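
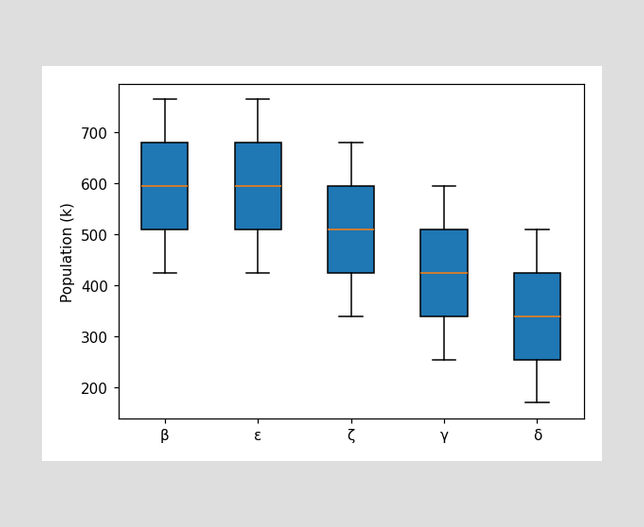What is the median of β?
The median line in the β box sits at 595k.

595k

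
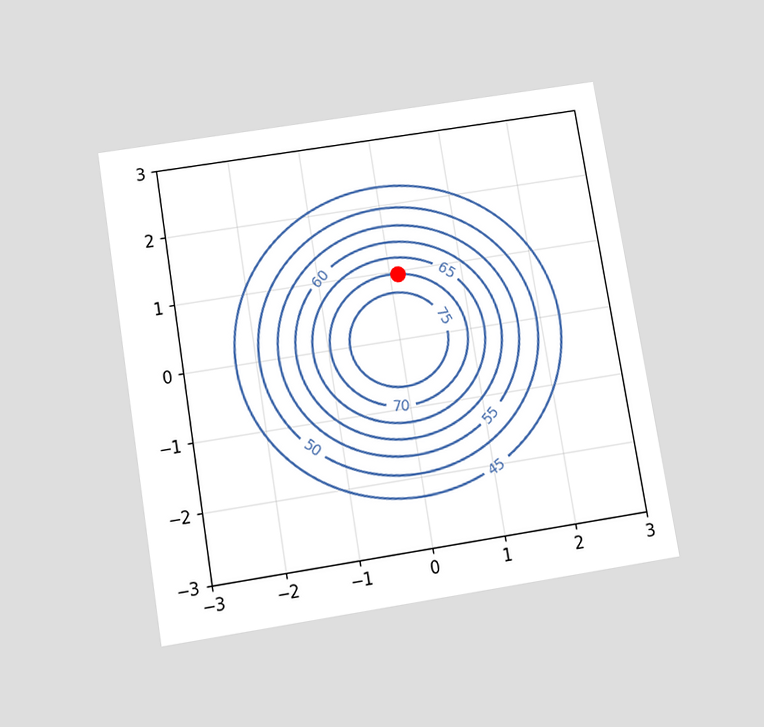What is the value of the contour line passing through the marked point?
The chart is tilted about 9° counter-clockwise and viewed slightly from below. The marked point sits on the contour labelled 70.

70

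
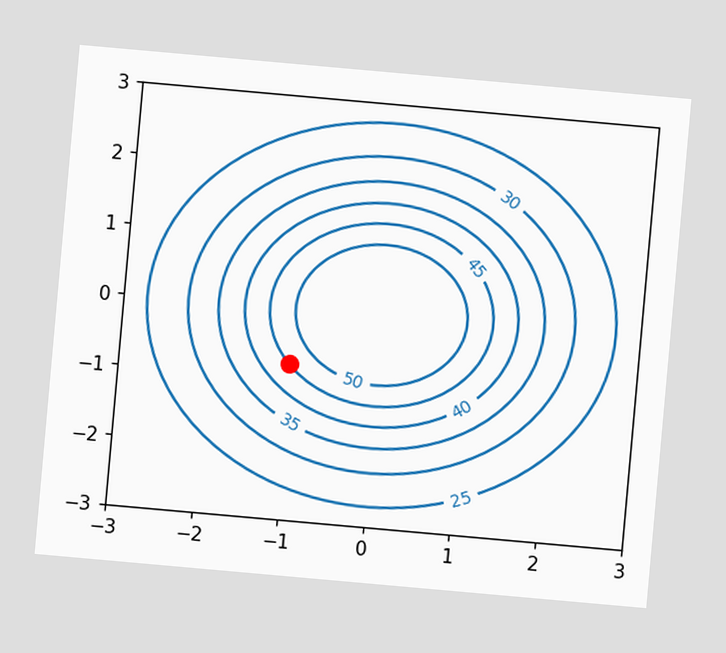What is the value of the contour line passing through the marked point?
45

The chart is tilted about 5° clockwise. The marked point sits on the contour labelled 45.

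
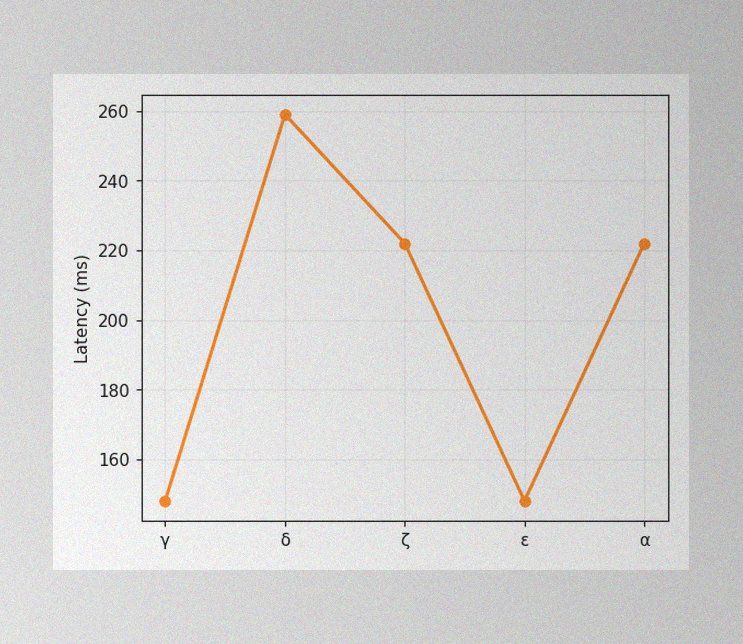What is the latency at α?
222ms

The image has some photo noise and uneven lighting. At α, the line is at 222ms.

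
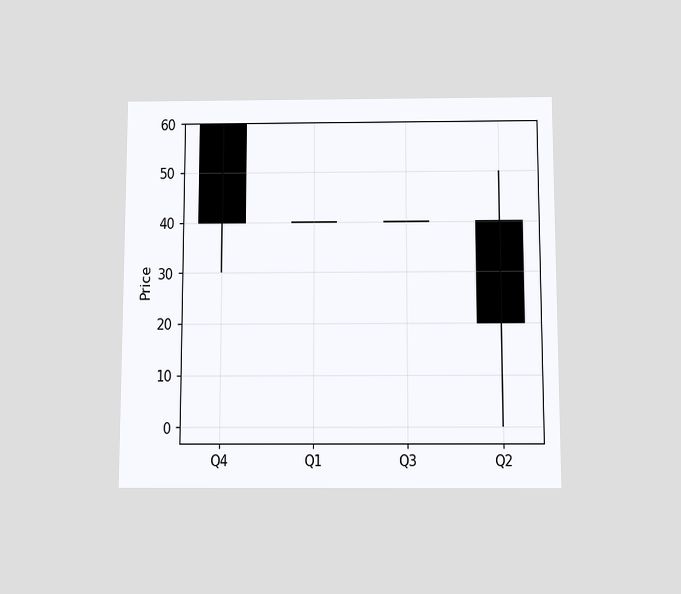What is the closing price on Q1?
40

The chart is viewed slightly from below. The Q1 candle closes at 40.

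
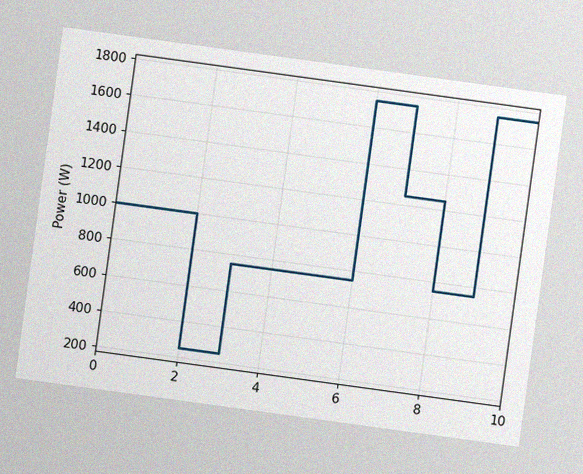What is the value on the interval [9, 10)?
1750W

The chart is tilted about 8° clockwise, with some photo noise. On [9, 10) the step sits at 1750W.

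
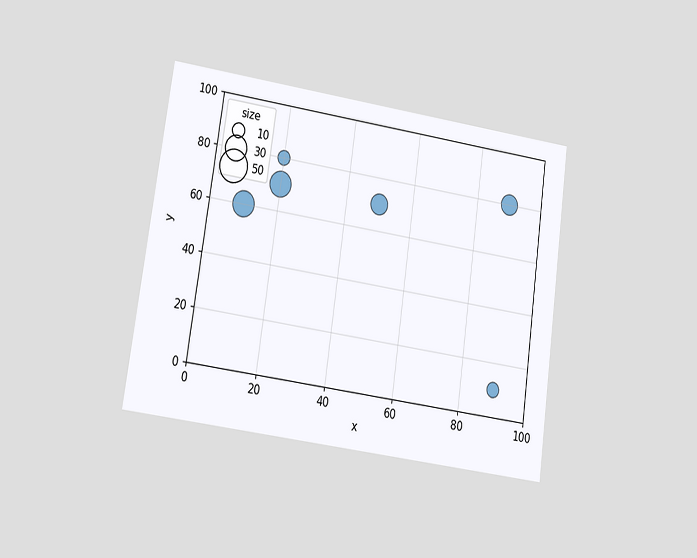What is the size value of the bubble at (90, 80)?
The chart is tilted about 8° clockwise and viewed at a slight angle. Matching the bubble at (90, 80) against the size legend gives 20.

20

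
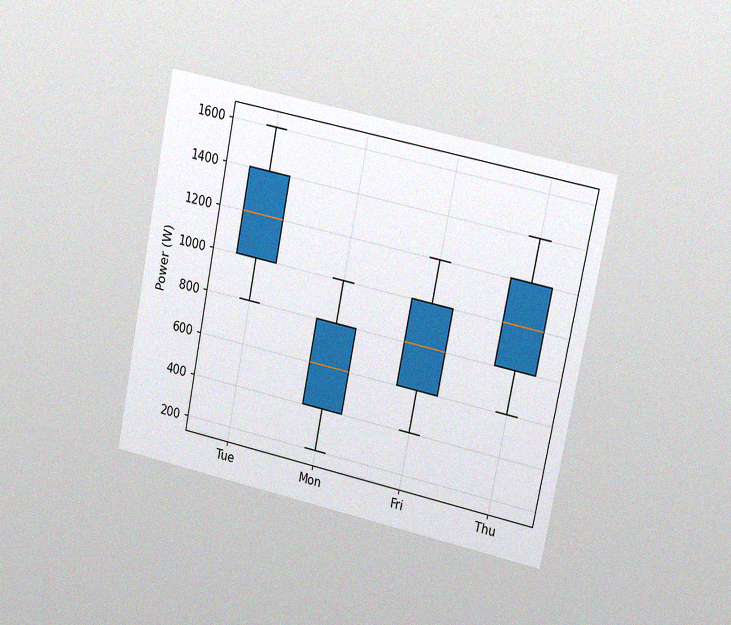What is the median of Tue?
The chart is tilted about 11° clockwise and viewed slightly from the right, with some photo noise. The median line in the Tue box sits at 1200W.

1200W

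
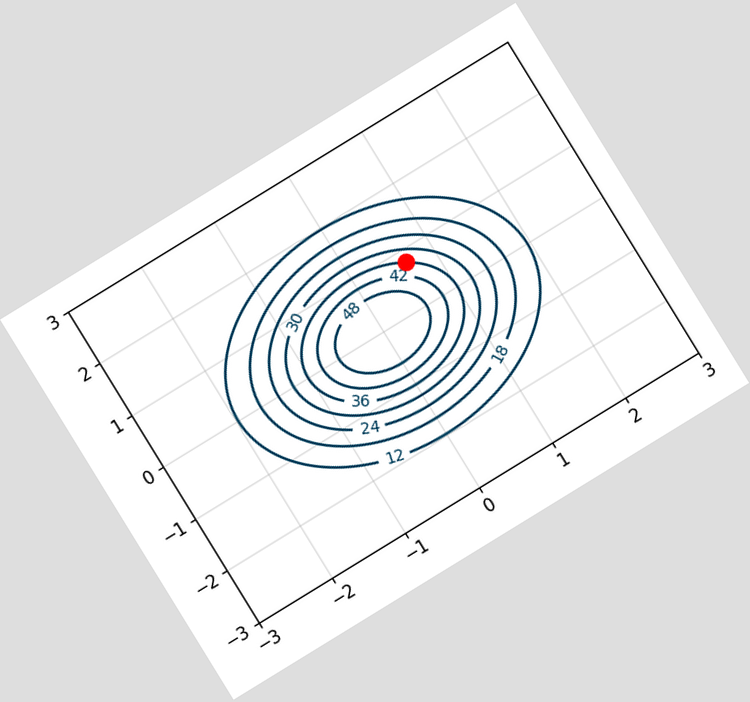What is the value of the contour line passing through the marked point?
The chart is tilted about 32° counter-clockwise. The marked point sits on the contour labelled 36.

36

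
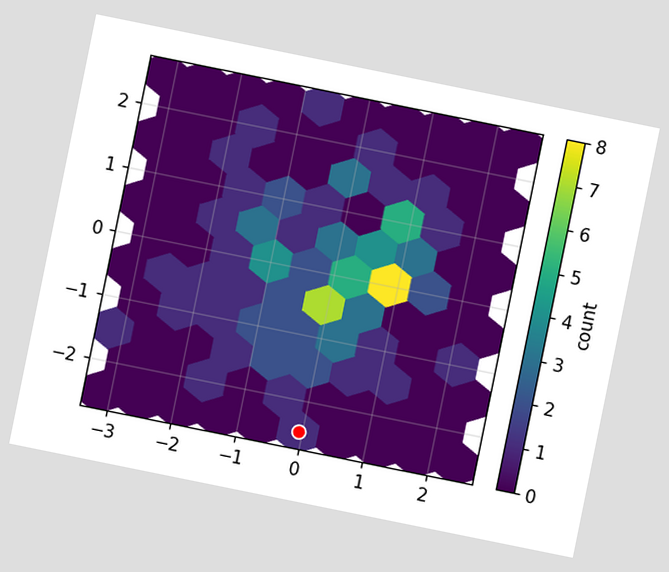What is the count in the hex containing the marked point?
1

The chart is tilted about 11° clockwise. The marked hex reads 1 on the colorbar.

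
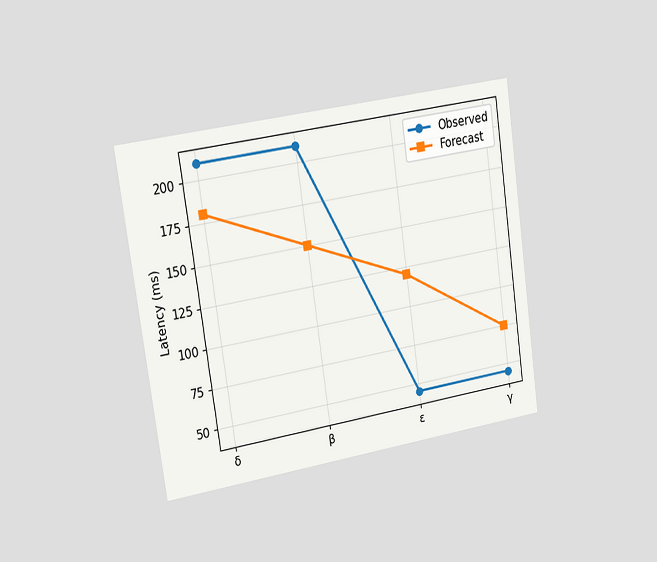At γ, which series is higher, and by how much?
The chart is tilted about 8° counter-clockwise and viewed slightly from the left. At γ, Forecast sits above the other line by 30ms.

Forecast, by 30ms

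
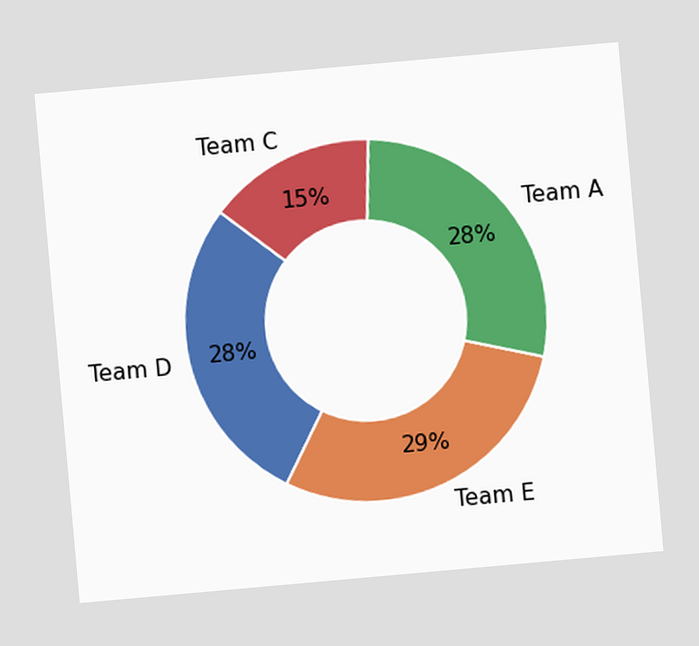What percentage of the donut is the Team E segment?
The chart is tilted about 5° counter-clockwise. The Team E segment takes up 29% of the ring.

29%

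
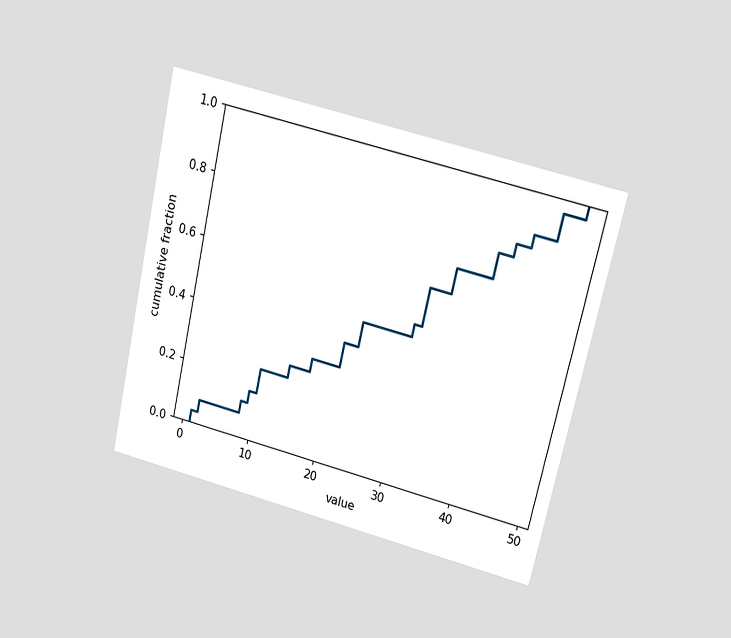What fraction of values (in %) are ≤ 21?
The chart is tilted about 13° clockwise and viewed at a slight angle. At x=21 the ECDF step is at 40%.

40%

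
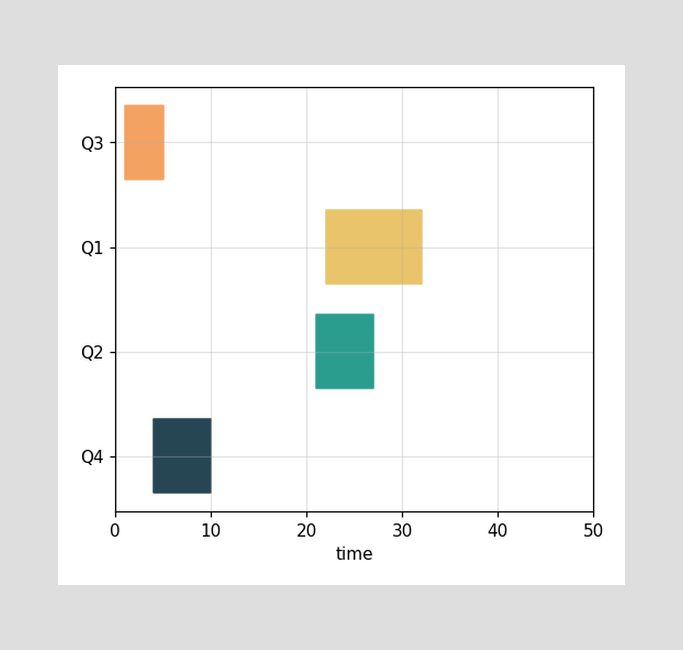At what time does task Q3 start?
The Q3 bar begins at t=1.

1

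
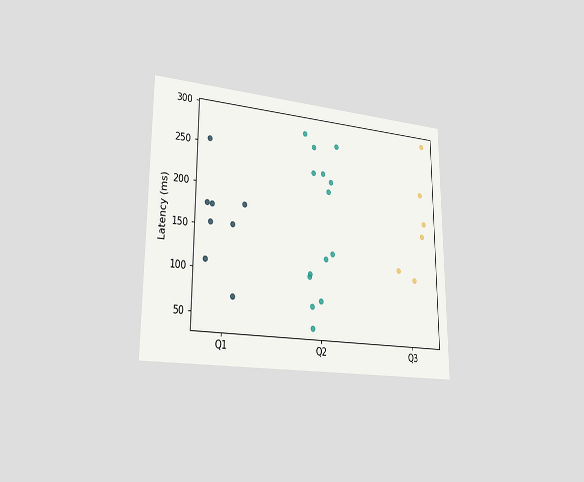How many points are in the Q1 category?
8

The chart is viewed slightly from the left. Counting the markers in the Q1 column gives 8.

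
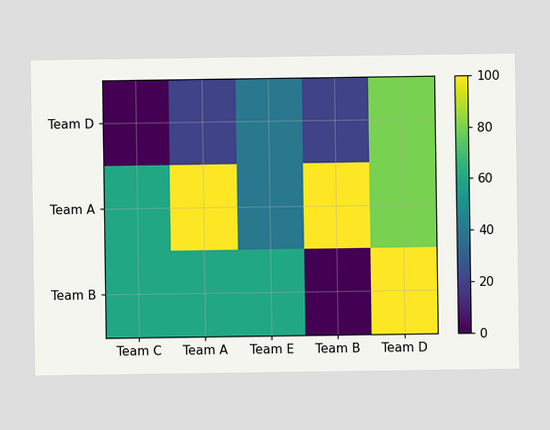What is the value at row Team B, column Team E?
Matching cell (Team B, Team E) against the colorbar gives 60.

60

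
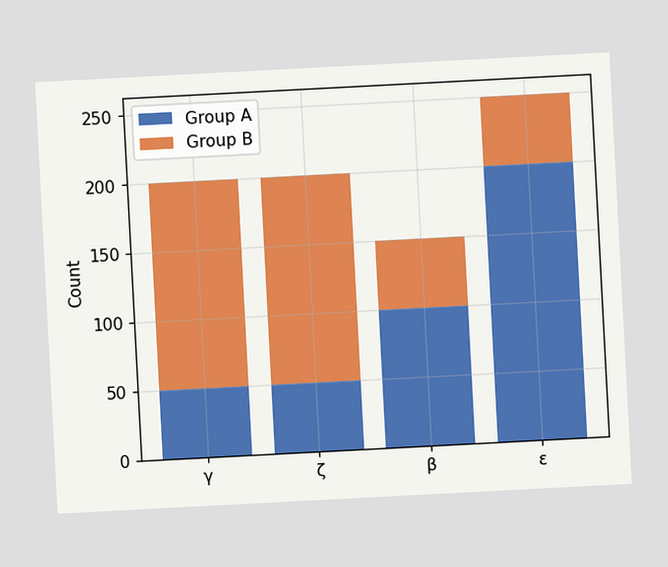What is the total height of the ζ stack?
200

The chart is tilted about 3° counter-clockwise. The ζ stack's top reaches 200 on the y-axis.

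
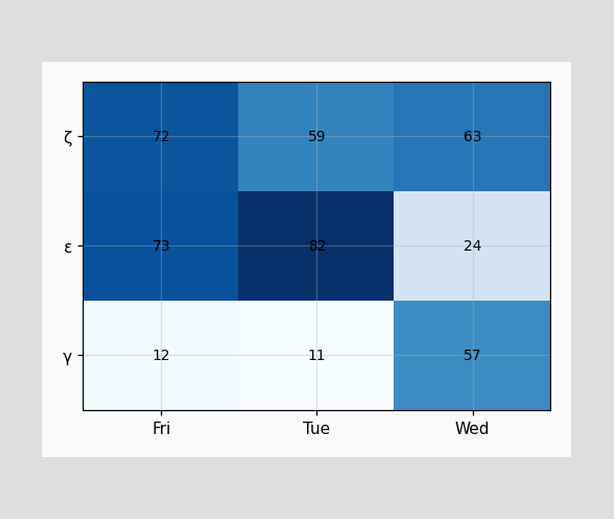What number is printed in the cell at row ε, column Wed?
The (ε, Wed) cell reads 24.

24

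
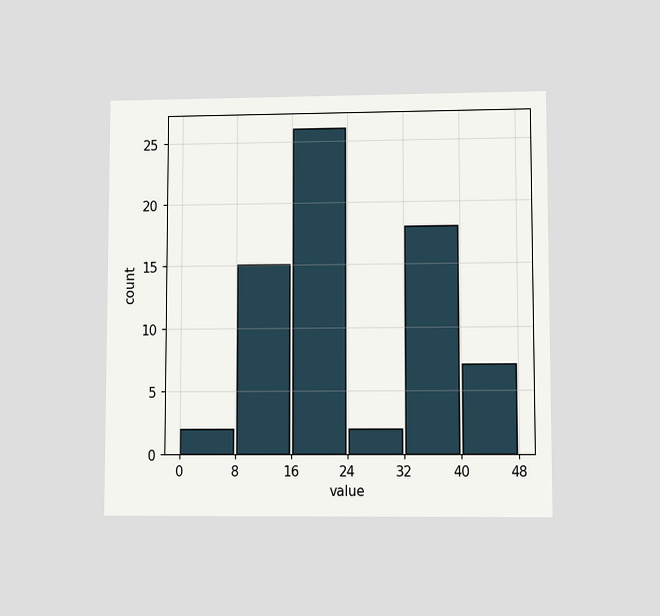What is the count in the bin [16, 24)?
26

The chart is viewed at a slight angle. The [16, 24) bin has height 26.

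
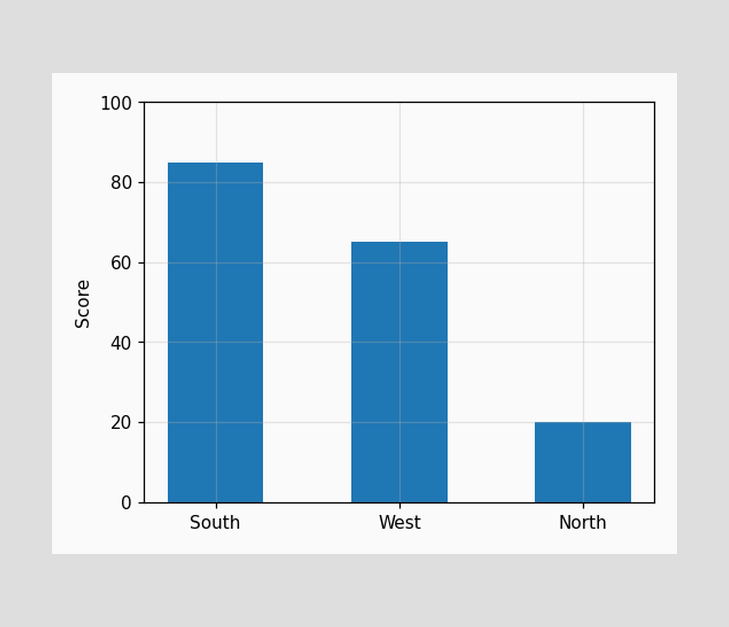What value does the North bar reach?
20

Reading along the chart's y-axis, the North bar reaches 20.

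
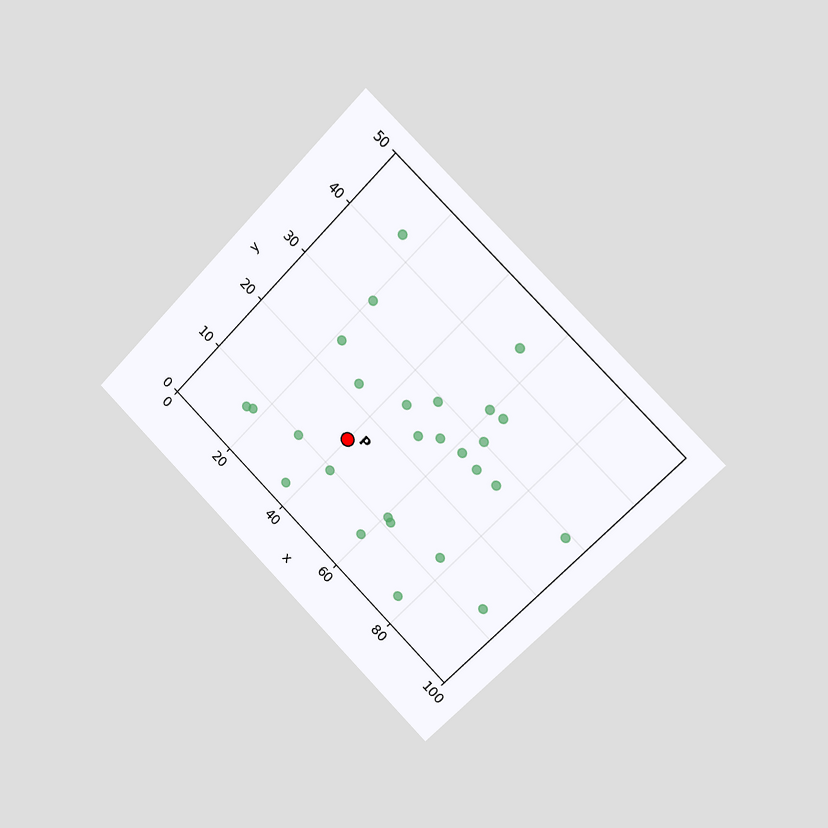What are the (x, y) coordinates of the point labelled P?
The chart is tilted about 44° clockwise and viewed slightly from the right. Following the gridlines from P to each axis, P sits at (40, 15).

(40, 15)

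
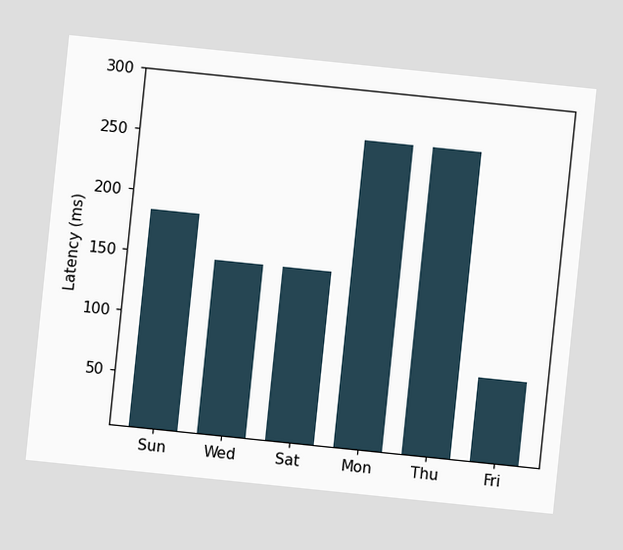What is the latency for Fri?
The chart is tilted about 6° clockwise. Reading along the chart's y-axis, the Fri bar reaches 74ms.

74ms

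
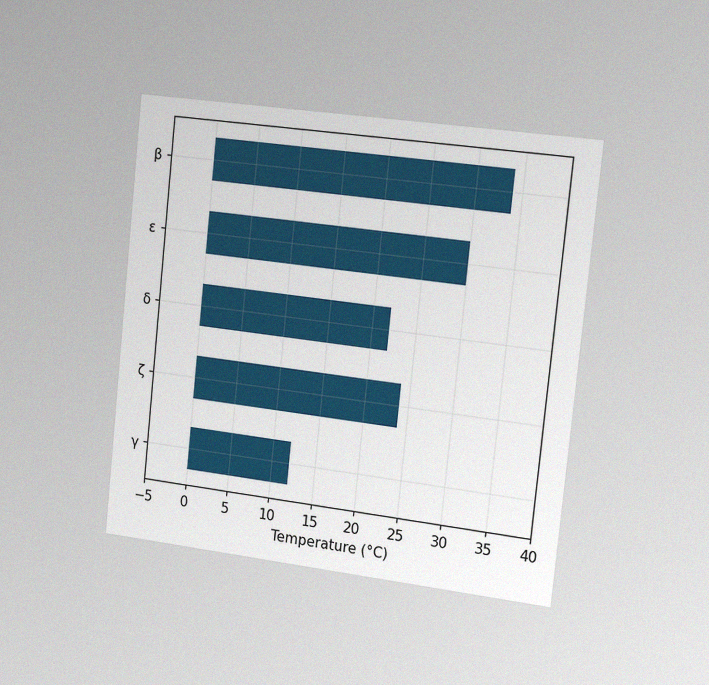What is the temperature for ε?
30°C

The chart is tilted about 6° clockwise and viewed slightly from the right, with some photo noise. Reading along the chart's x-axis, the ε bar reaches 30°C.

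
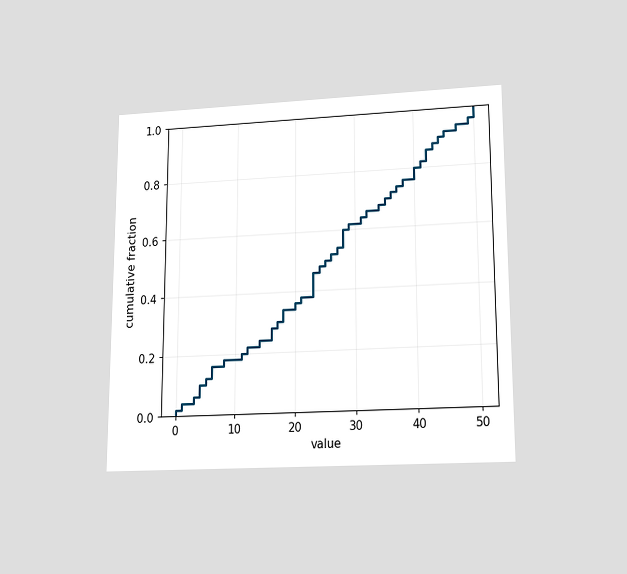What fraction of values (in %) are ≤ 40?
The chart is viewed slightly from below. At x=40 the ECDF step is at 80%.

80%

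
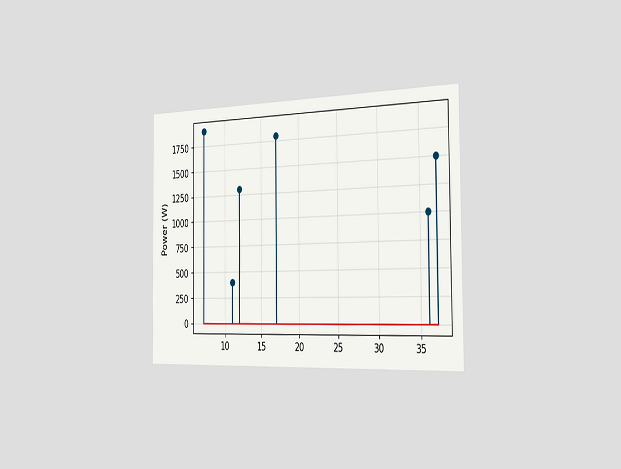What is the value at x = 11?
400W

The chart is viewed slightly from the right. The stem at x=11 reaches 400W.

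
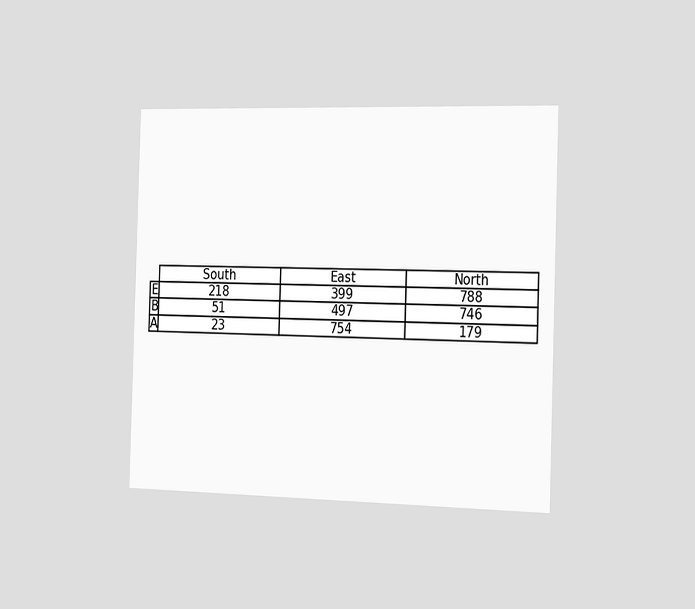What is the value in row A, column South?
The chart is viewed slightly from the right. The (A, South) cell reads 23.

23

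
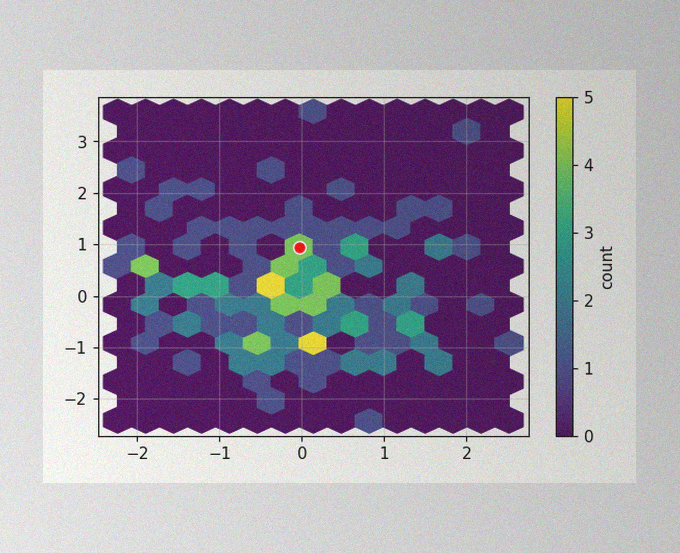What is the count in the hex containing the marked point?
The image has some photo noise and uneven lighting. The marked hex reads 4 on the colorbar.

4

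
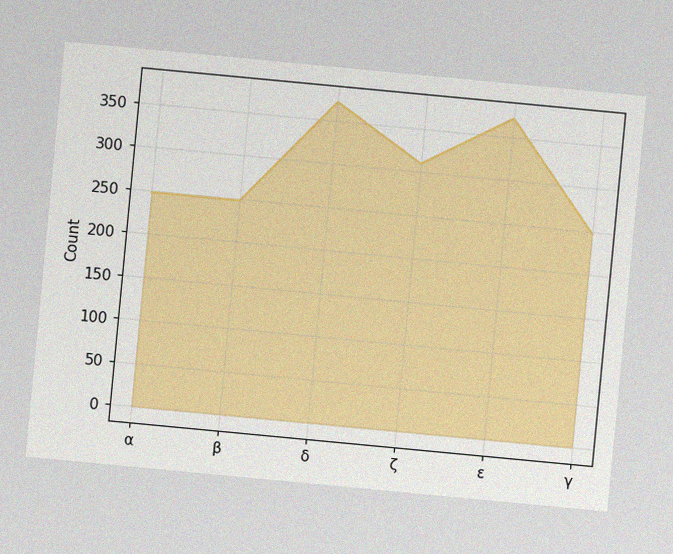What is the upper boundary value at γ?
248

The chart is tilted about 5° clockwise, with some photo noise. At γ the upper boundary is at 248.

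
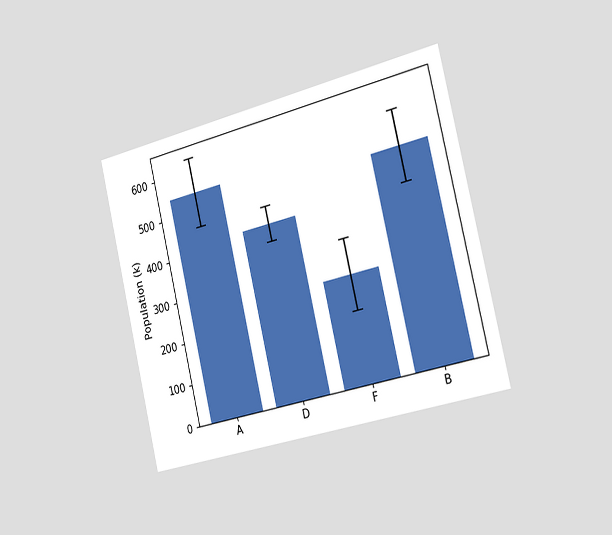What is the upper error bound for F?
The chart is tilted about 13° counter-clockwise and viewed slightly from the right. The F bar's upper whisker reaches 336k.

336k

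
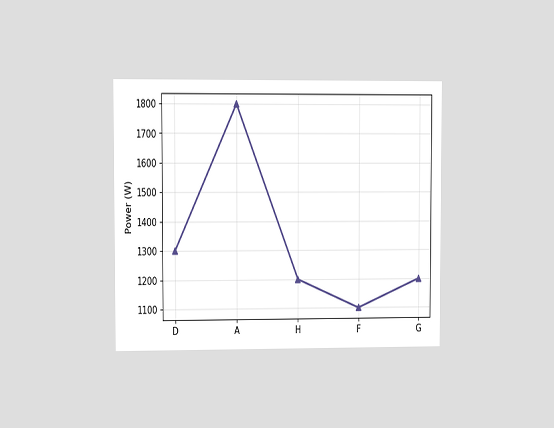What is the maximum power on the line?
The chart is viewed at a slight angle. The highest point is at A, and reading across to the y-axis gives 1800W.

1800W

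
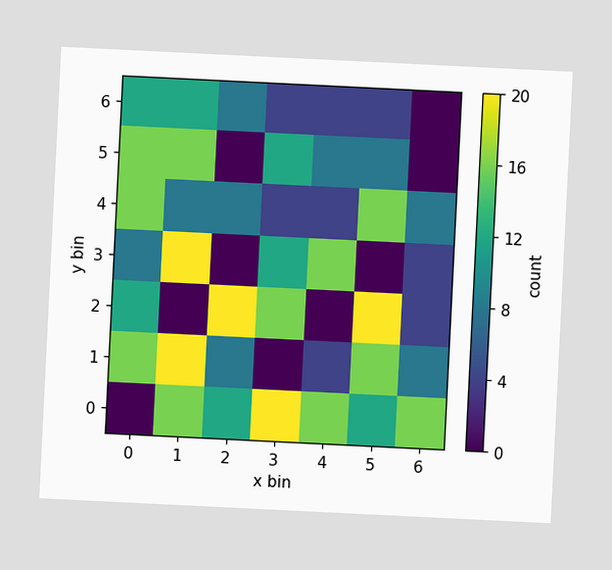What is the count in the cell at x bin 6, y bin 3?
The chart is tilted about 3° clockwise. Matching the cell (6, 3) against the colorbar gives 4.

4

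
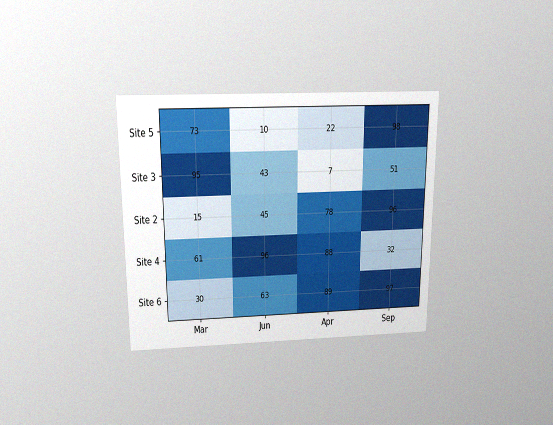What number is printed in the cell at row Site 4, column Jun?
The chart is viewed slightly from above, with some photo noise. The (Site 4, Jun) cell reads 96.

96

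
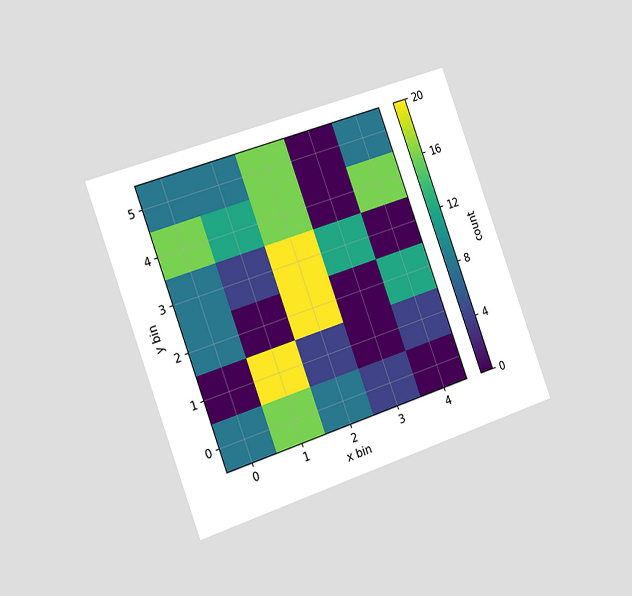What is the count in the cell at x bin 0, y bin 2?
The chart is tilted about 20° counter-clockwise and viewed slightly from the left. Matching the cell (0, 2) against the colorbar gives 8.

8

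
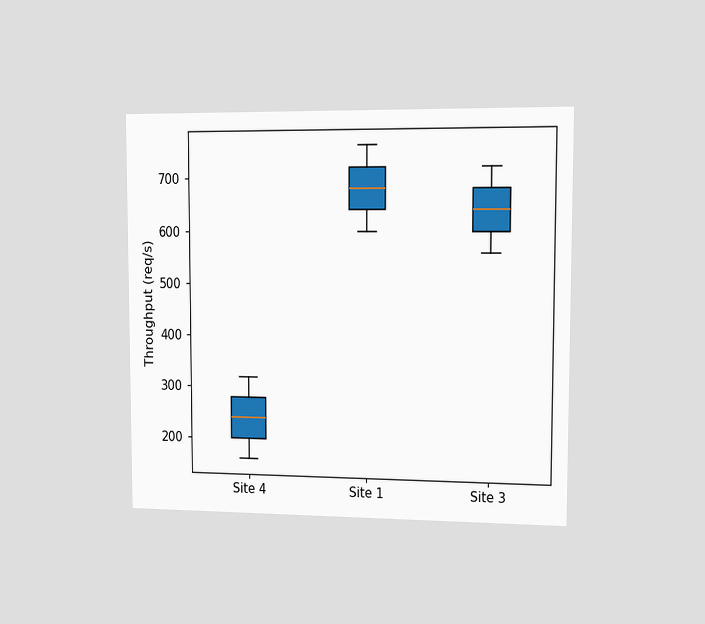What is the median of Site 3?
The chart is viewed slightly from the right. The median line in the Site 3 box sits at 640req/s.

640req/s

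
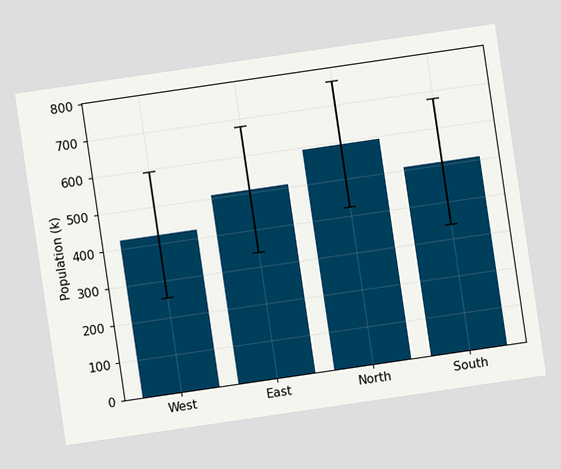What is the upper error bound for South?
680k

The chart is tilted about 8° counter-clockwise. The South bar's upper whisker reaches 680k.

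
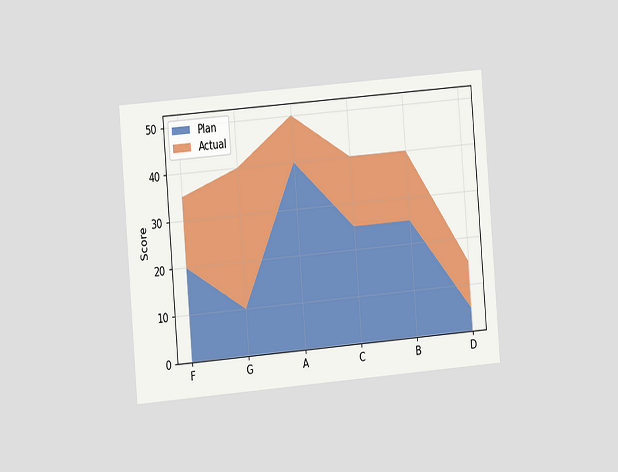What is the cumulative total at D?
The chart is tilted about 5° counter-clockwise and viewed slightly from the left. The stacked total at D reaches 15.

15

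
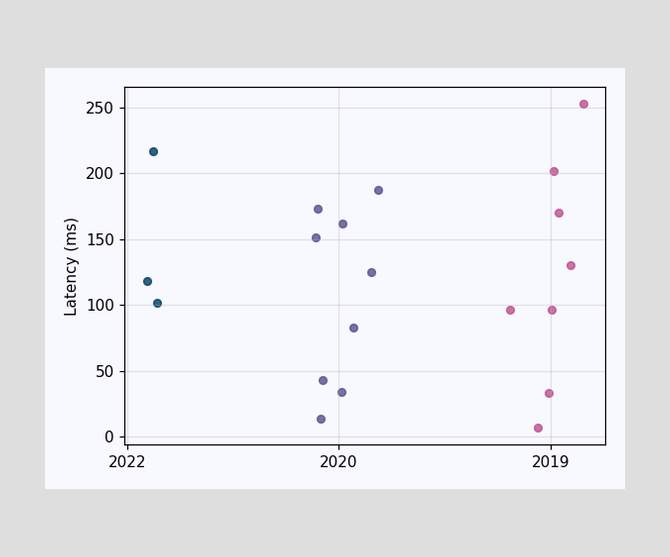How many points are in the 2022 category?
3

Counting the markers in the 2022 column gives 3.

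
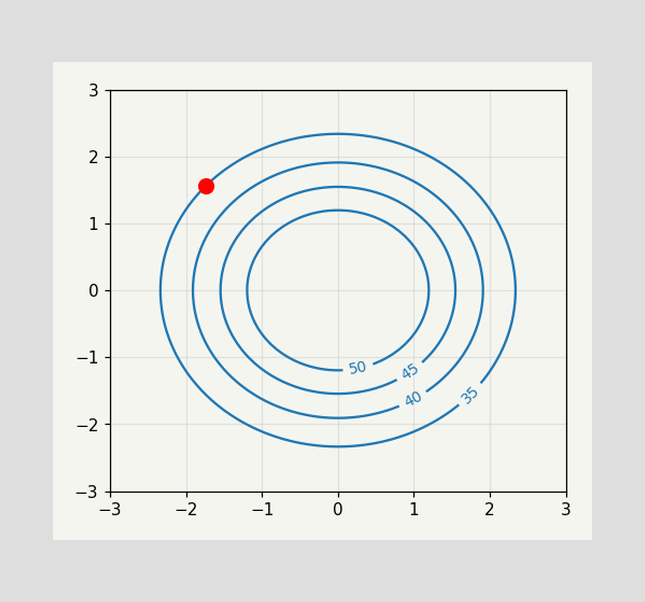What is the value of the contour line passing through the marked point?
The marked point sits on the contour labelled 35.

35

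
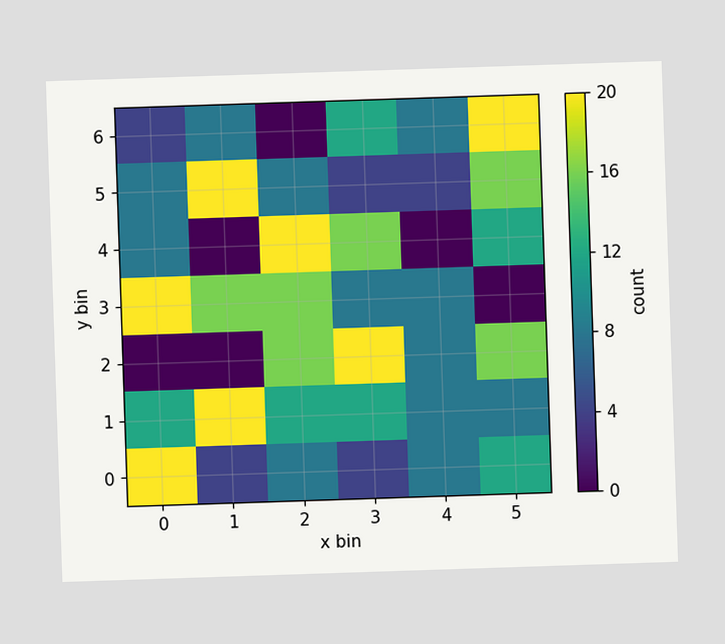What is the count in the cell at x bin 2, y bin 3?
16

Matching the cell (2, 3) against the colorbar gives 16.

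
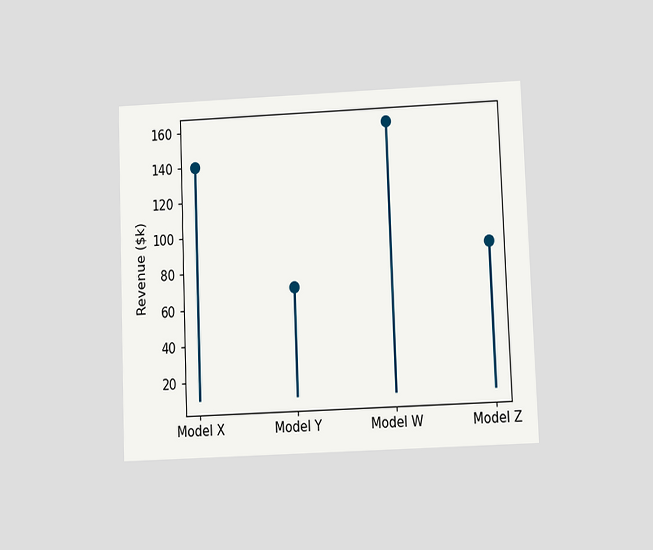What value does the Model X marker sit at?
$140k

The chart is tilted about 2° counter-clockwise and viewed at a slight angle. The Model X marker sits at $140k.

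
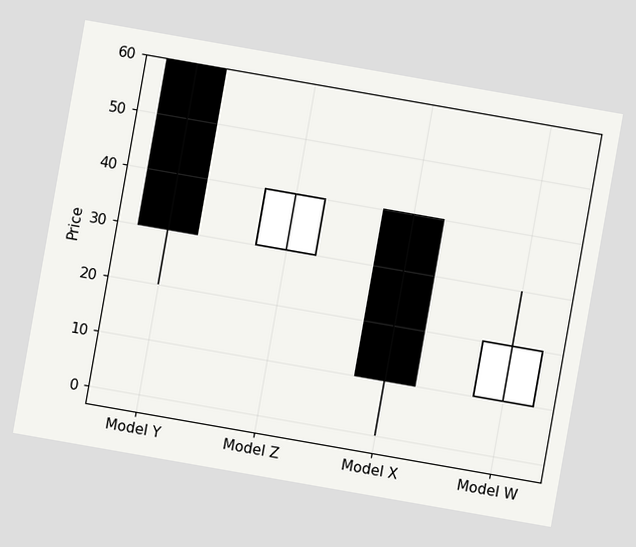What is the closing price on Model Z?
The chart is tilted about 10° clockwise. The Model Z candle closes at 40.

40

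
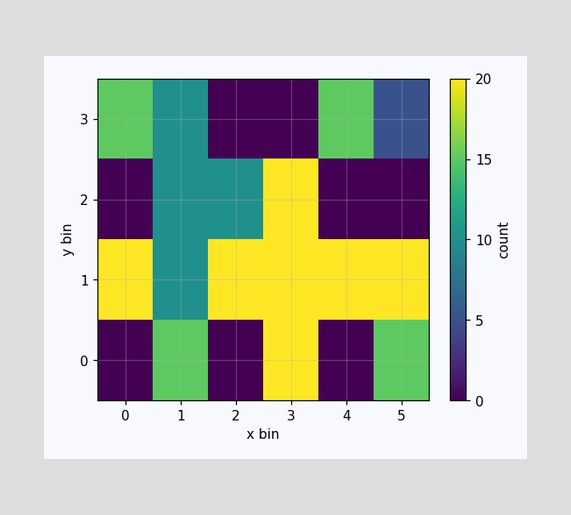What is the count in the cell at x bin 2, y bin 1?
Matching the cell (2, 1) against the colorbar gives 20.

20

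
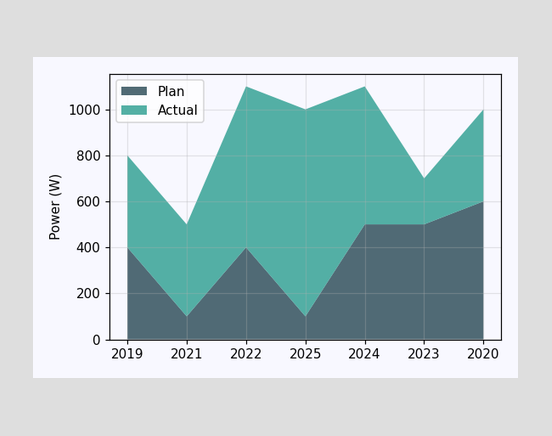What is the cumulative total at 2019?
800W

The stacked total at 2019 reaches 800W.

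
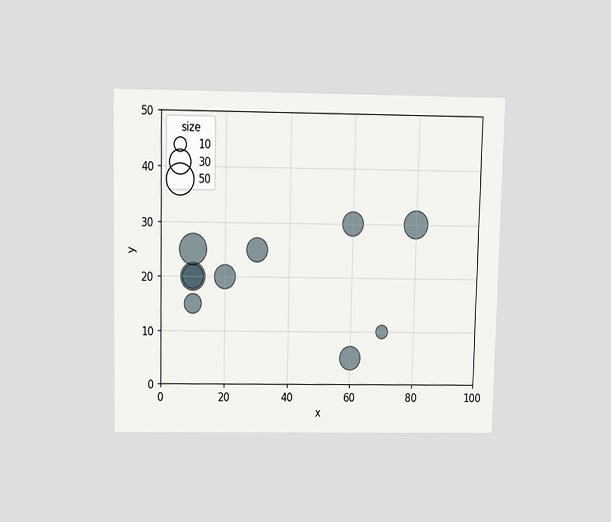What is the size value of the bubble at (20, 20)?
The chart is viewed slightly from above. Matching the bubble at (20, 20) against the size legend gives 30.

30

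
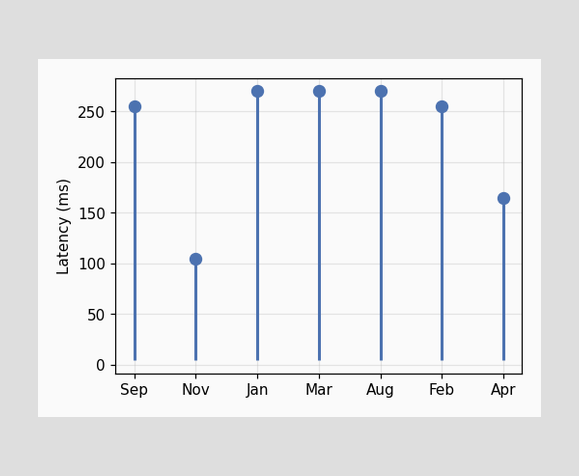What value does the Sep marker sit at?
The Sep marker sits at 255ms.

255ms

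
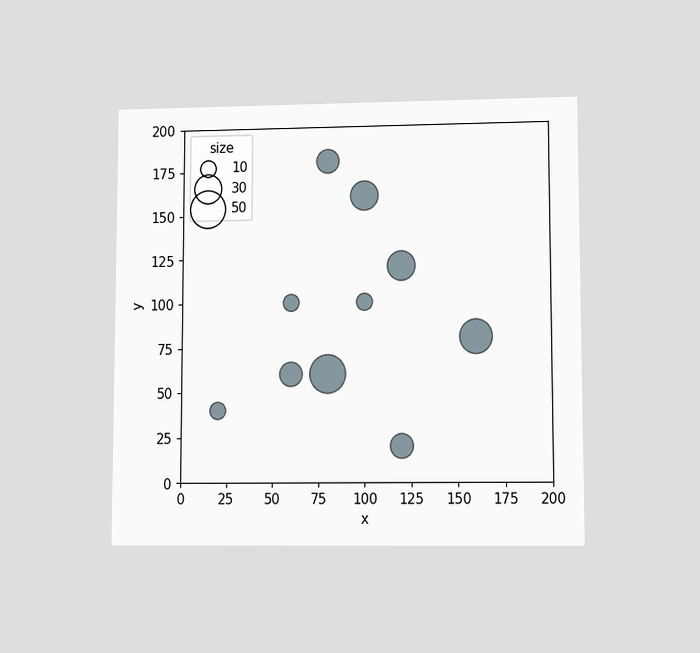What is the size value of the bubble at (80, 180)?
The chart is viewed at a slight angle. Matching the bubble at (80, 180) against the size legend gives 20.

20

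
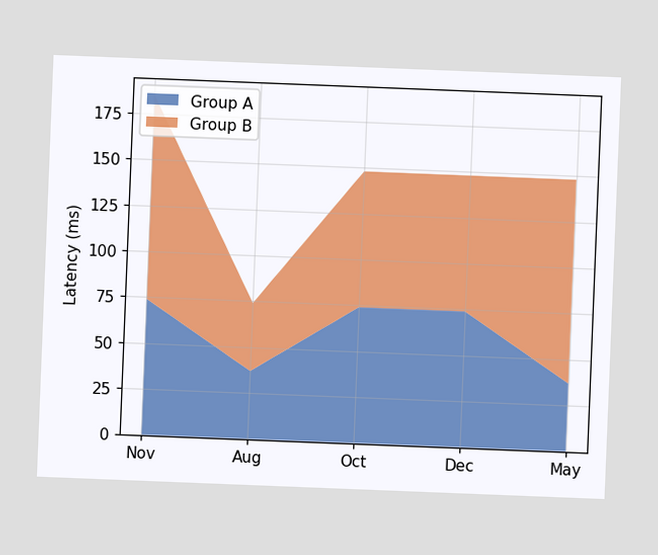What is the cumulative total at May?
148ms

The chart is tilted about 2° clockwise. The stacked total at May reaches 148ms.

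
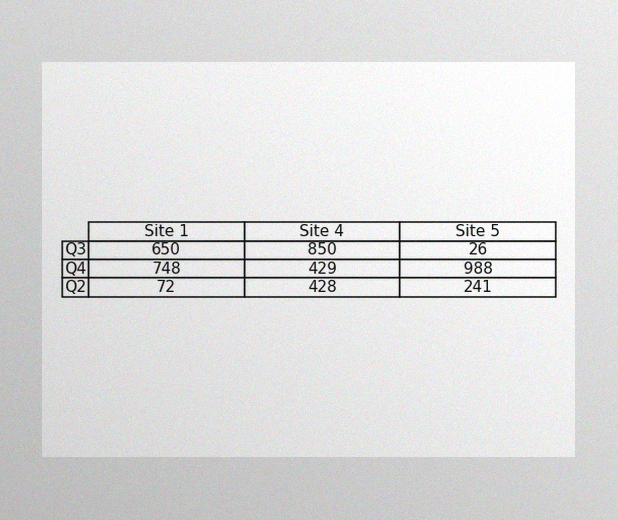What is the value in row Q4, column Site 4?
429

The image has some photo noise and uneven lighting. The (Q4, Site 4) cell reads 429.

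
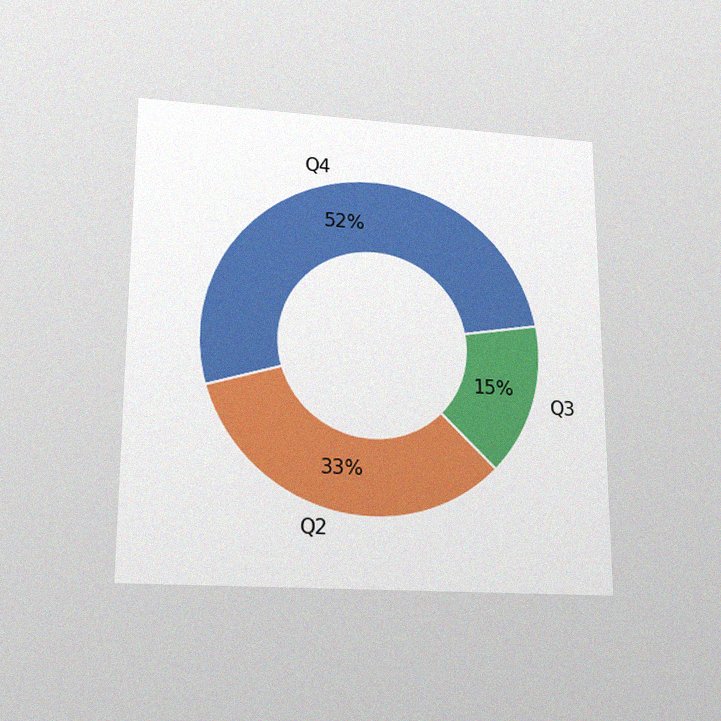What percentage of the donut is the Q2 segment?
The chart is viewed slightly from below, with some photo noise. The Q2 segment takes up 33% of the ring.

33%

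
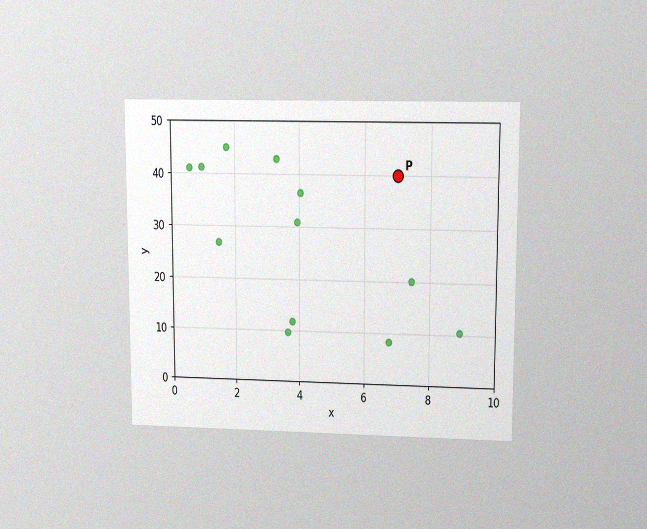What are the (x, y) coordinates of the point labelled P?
(7, 40)

The chart is viewed at a slight angle, with some photo noise. Following the gridlines from P to each axis, P sits at (7, 40).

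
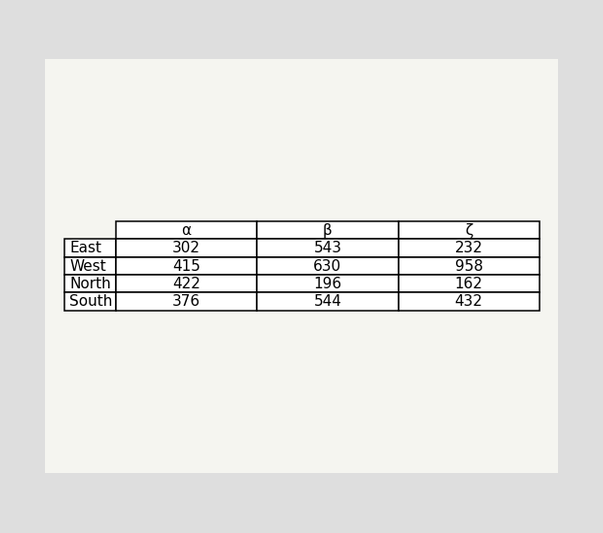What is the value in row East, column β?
543

The (East, β) cell reads 543.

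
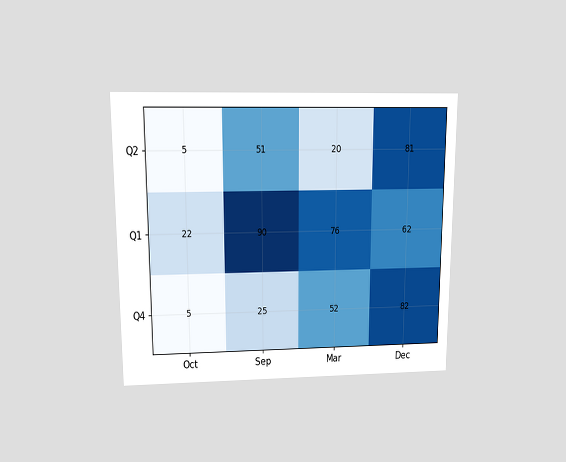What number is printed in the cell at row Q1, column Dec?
62

The chart is viewed slightly from above. The (Q1, Dec) cell reads 62.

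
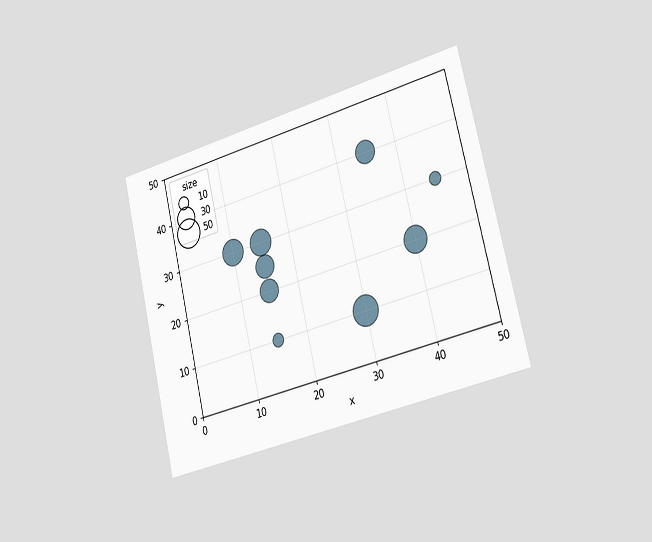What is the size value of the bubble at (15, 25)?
30

The chart is tilted about 13° counter-clockwise and viewed slightly from the right. Matching the bubble at (15, 25) against the size legend gives 30.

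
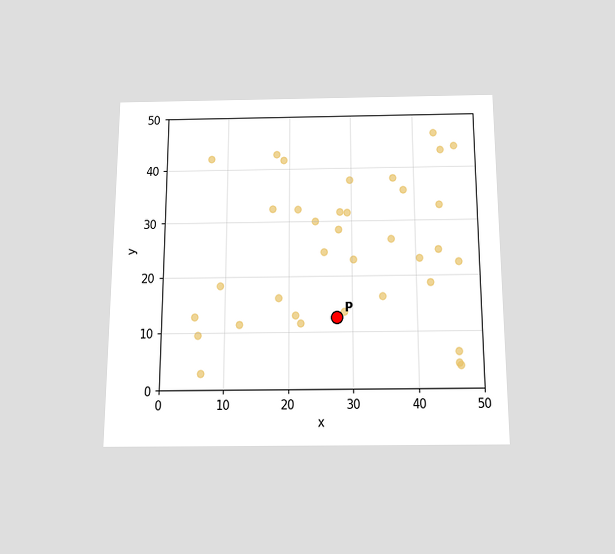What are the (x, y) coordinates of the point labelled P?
The chart is viewed slightly from below. Following the gridlines from P to each axis, P sits at (27.5, 12.5).

(27.5, 12.5)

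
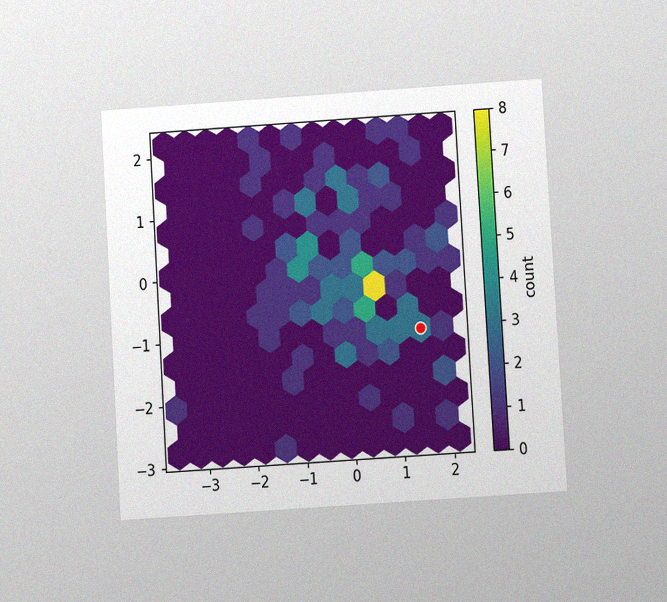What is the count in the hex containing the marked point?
3

The chart is tilted about 3° counter-clockwise and viewed at a slight angle, with some photo noise. The marked hex reads 3 on the colorbar.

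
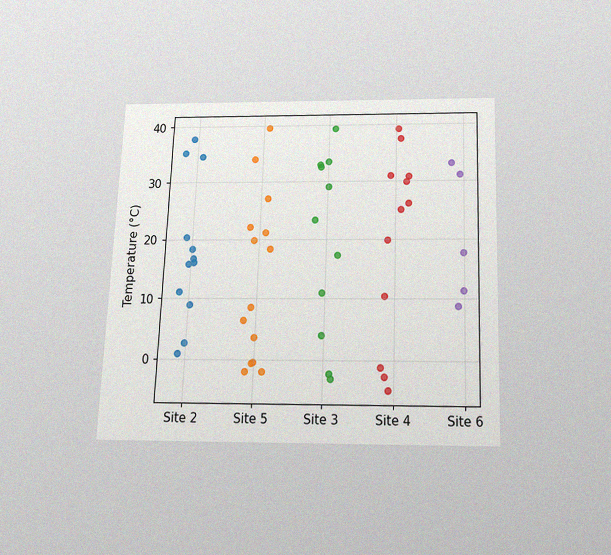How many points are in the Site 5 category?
14

The chart is tilted about 2° clockwise and viewed slightly from below, with some photo noise. Counting the markers in the Site 5 column gives 14.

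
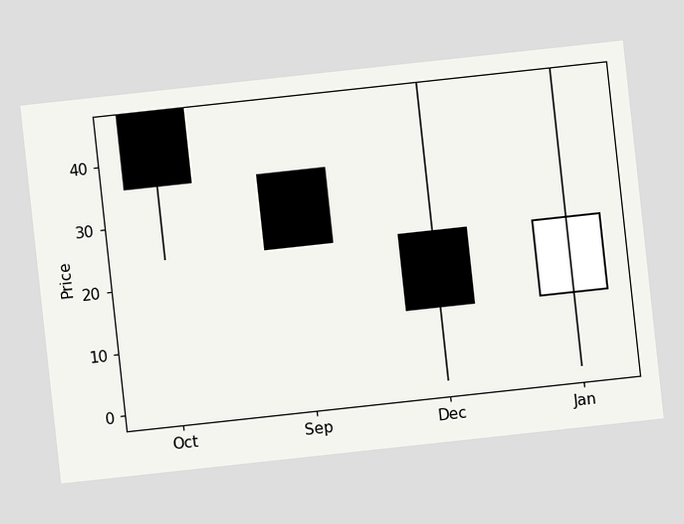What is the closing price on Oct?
36

The chart is tilted about 6° counter-clockwise. The Oct candle closes at 36.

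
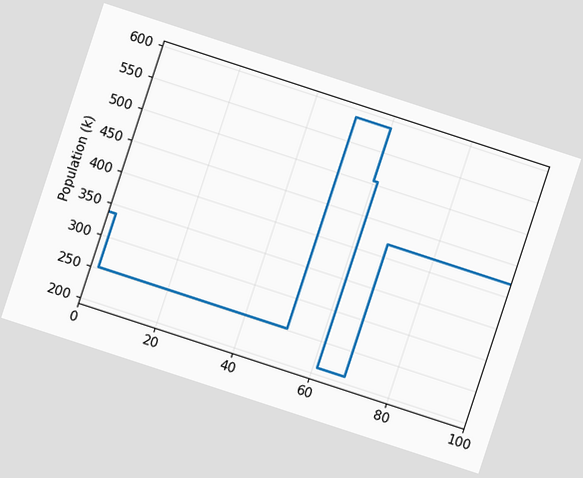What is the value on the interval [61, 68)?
The chart is tilted about 18° clockwise. On [61, 68) the step sits at 210k.

210k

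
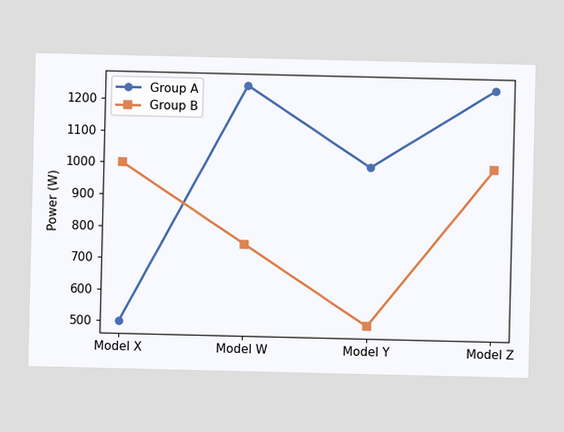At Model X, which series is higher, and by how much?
Group B, by 500W

At Model X, Group B sits above the other line by 500W.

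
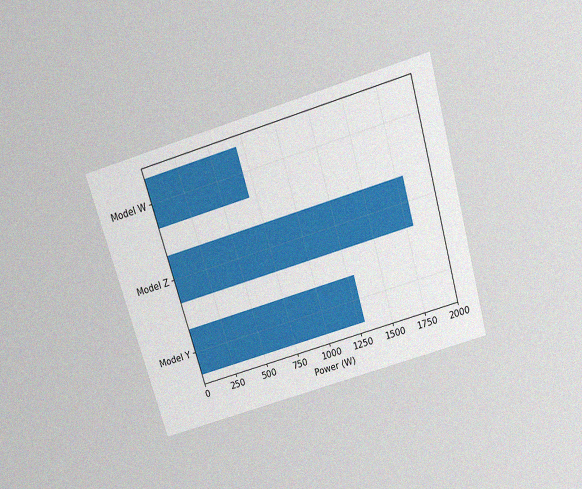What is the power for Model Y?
The chart is tilted about 16° counter-clockwise and viewed slightly from above, with some photo noise. Reading along the chart's x-axis, the Model Y bar reaches 1300W.

1300W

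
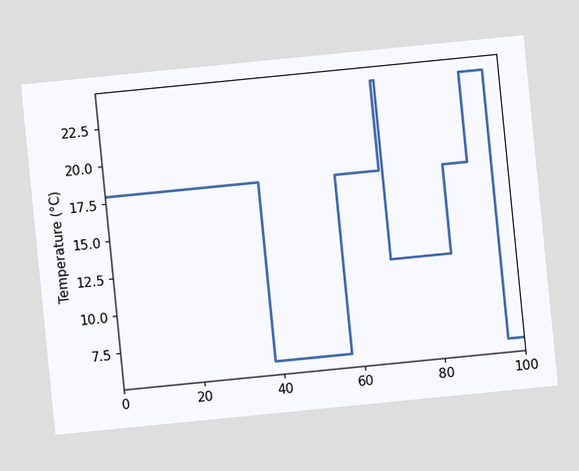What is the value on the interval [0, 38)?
18°C

The chart is tilted about 6° counter-clockwise. On [0, 38) the step sits at 18°C.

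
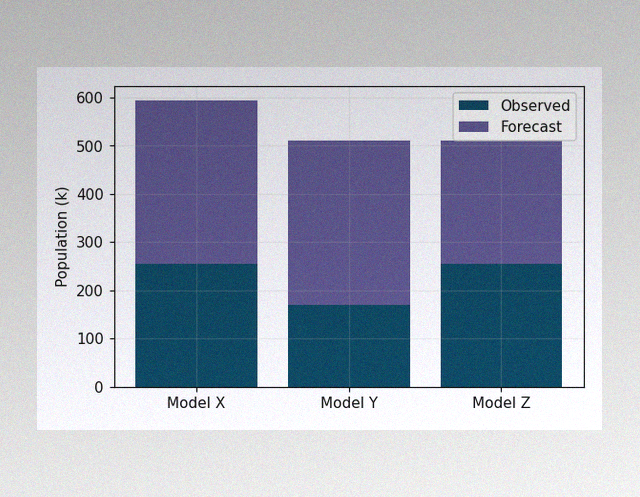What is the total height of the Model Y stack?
510k

The image has some photo noise and uneven lighting. The Model Y stack's top reaches 510k on the y-axis.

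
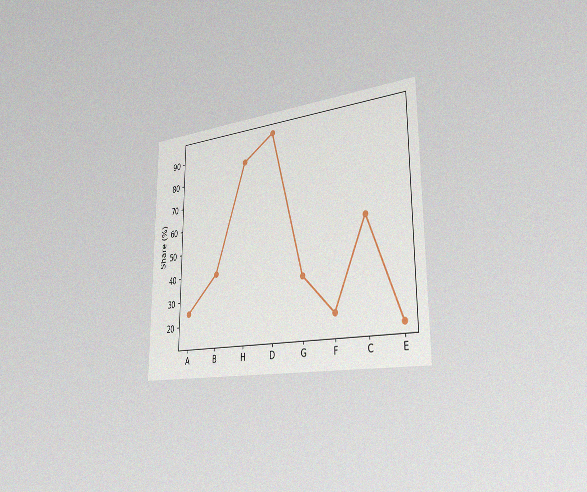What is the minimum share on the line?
15%

The chart is viewed slightly from the right, with some photo noise. The lowest point is at E, and reading across to the y-axis gives 15%.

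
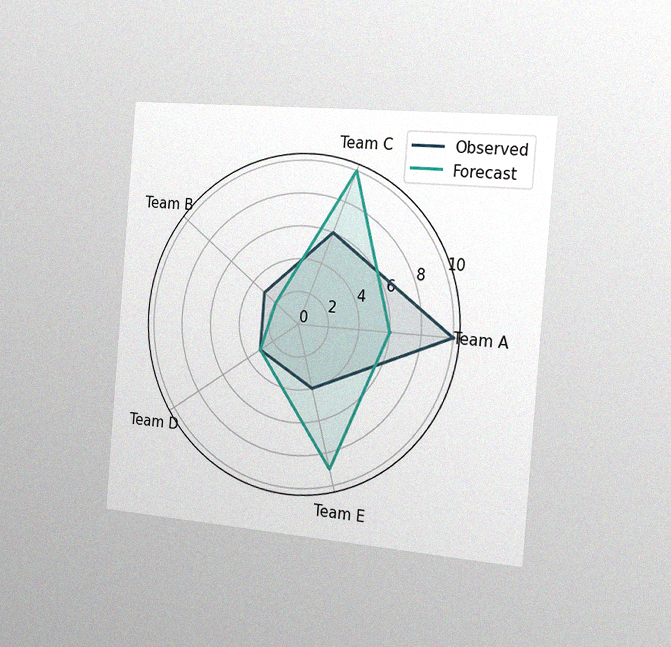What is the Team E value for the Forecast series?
9

The chart is tilted about 5° clockwise and viewed slightly from the right, with some photo noise. On the Team E axis, Forecast reaches 9.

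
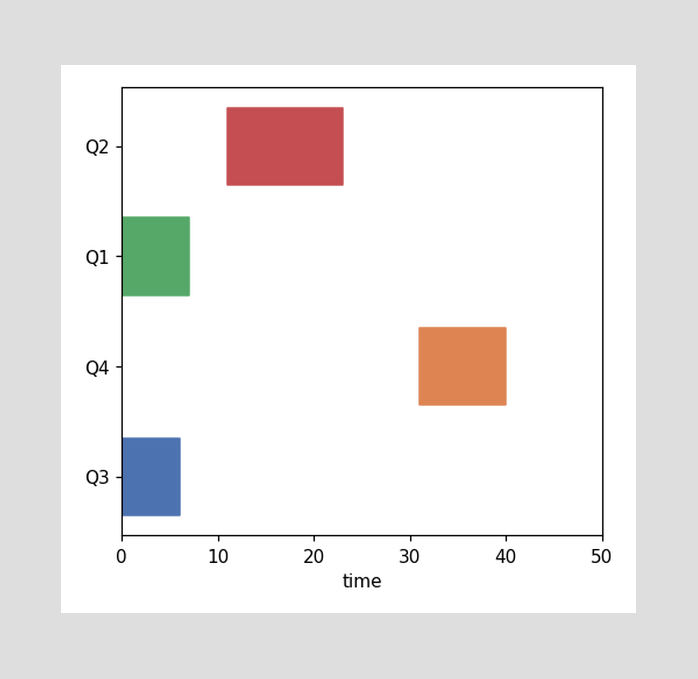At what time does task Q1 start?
The Q1 bar begins at t=0.

0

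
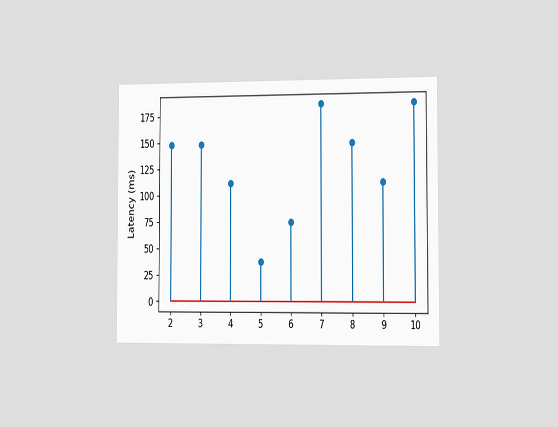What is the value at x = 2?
148ms

The chart is viewed slightly from the right. The stem at x=2 reaches 148ms.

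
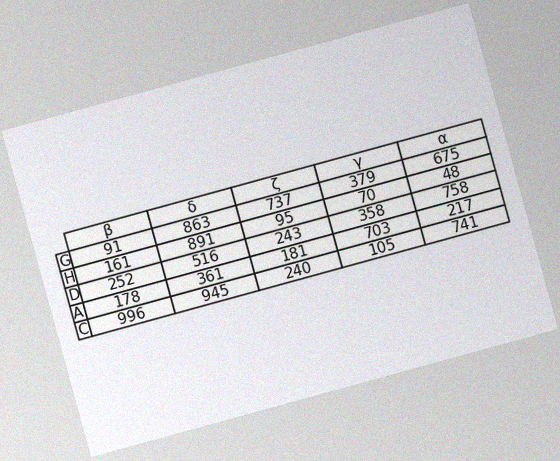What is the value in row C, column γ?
The chart is tilted about 15° counter-clockwise, with some photo noise. The (C, γ) cell reads 105.

105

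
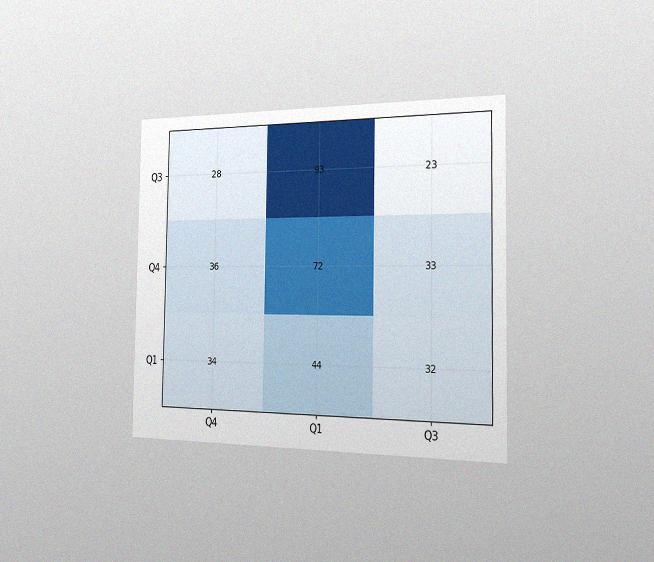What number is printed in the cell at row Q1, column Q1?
44

The chart is viewed slightly from the right, with some photo noise. The (Q1, Q1) cell reads 44.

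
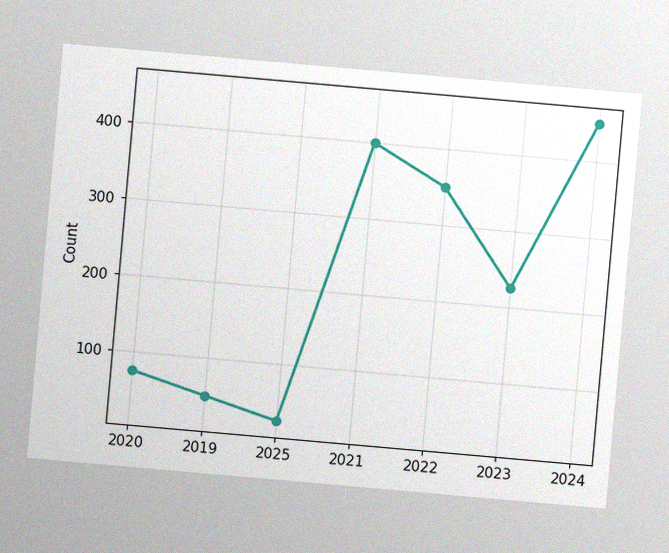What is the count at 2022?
The chart is tilted about 5° clockwise, with some photo noise. At 2022, the line is at 350.

350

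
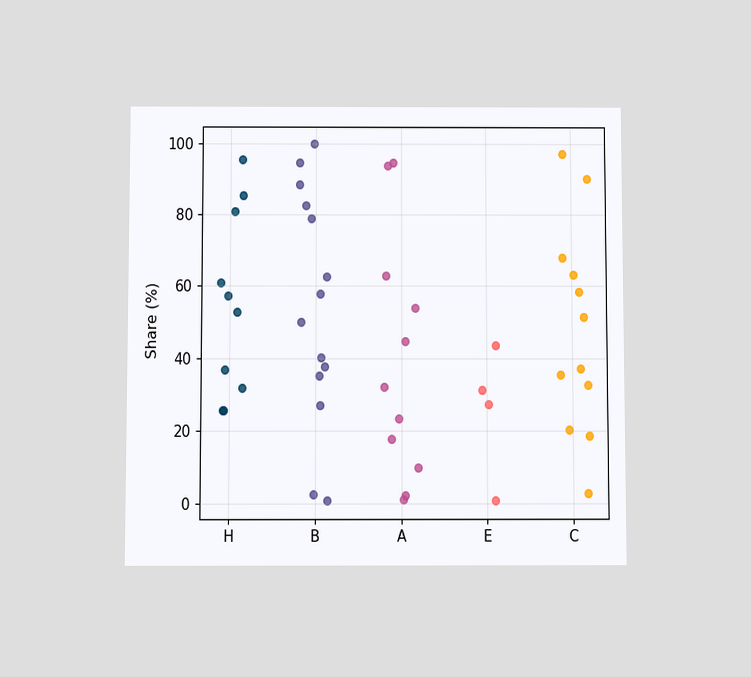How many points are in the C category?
12

The chart is viewed at a slight angle. Counting the markers in the C column gives 12.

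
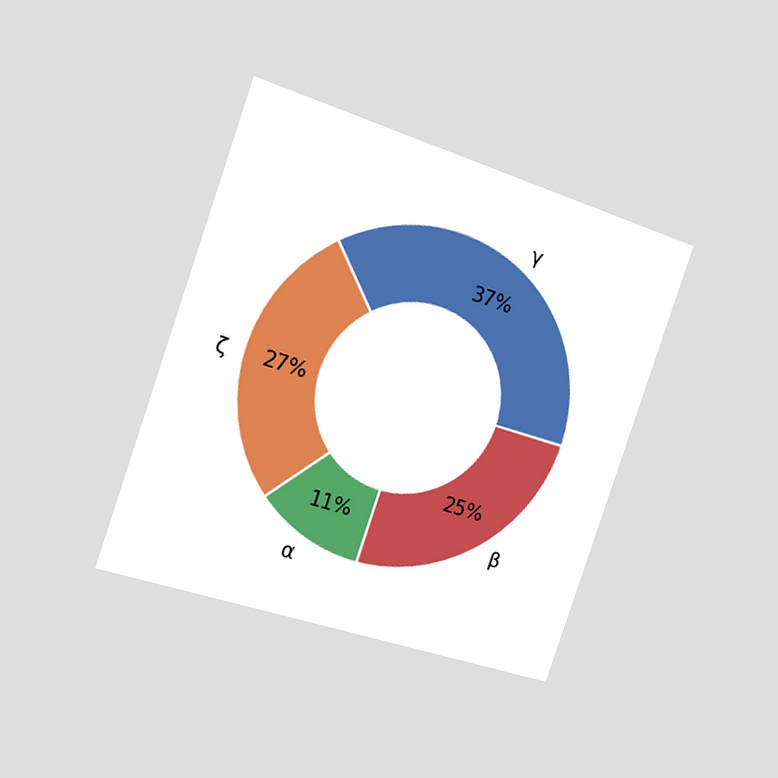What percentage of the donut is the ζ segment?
27%

The chart is tilted about 19° clockwise and viewed slightly from the left. The ζ segment takes up 27% of the ring.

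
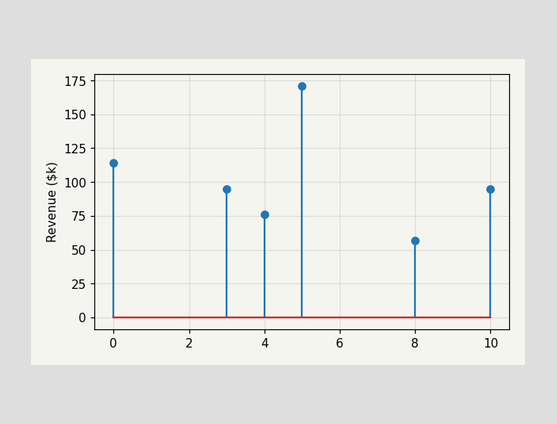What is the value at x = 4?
The stem at x=4 reaches $76k.

$76k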